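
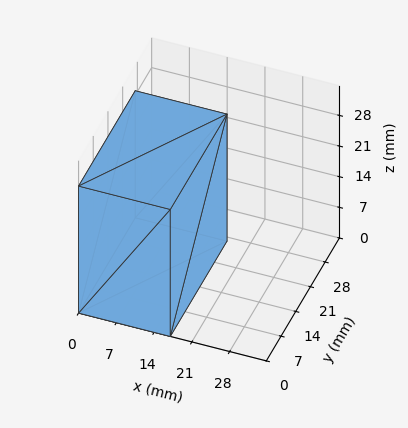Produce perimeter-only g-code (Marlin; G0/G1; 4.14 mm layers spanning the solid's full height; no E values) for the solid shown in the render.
Reading the render: the shape is a rectangular box, roughly 17 × 27 mm footprint and 29 mm tall (dimensions read to the nearest mm from the axis ticks). For the g-code, the solid's height is divided into equal slices at the stated Δz and each level perimeter traced with G1 moves after a G0 lift.

; perimeter-only toolpath
G21 ; units = mm
G90 ; absolute positioning
G28 ; home
; layer 1
G0 Z4.14
G0 X0.00 Y0.00
G1 X17.00 Y0.00
G1 X17.00 Y27.00
G1 X0.00 Y27.00
G1 X0.00 Y0.00
; layer 2
G0 Z8.29
G0 X0.00 Y0.00
G1 X17.00 Y0.00
G1 X17.00 Y27.00
G1 X0.00 Y27.00
G1 X0.00 Y0.00
; layer 3
G0 Z12.43
G0 X0.00 Y0.00
G1 X17.00 Y0.00
G1 X17.00 Y27.00
G1 X0.00 Y27.00
G1 X0.00 Y0.00
; layer 4
G0 Z16.57
G0 X0.00 Y0.00
G1 X17.00 Y0.00
G1 X17.00 Y27.00
G1 X0.00 Y27.00
G1 X0.00 Y0.00
; layer 5
G0 Z20.71
G0 X0.00 Y0.00
G1 X17.00 Y0.00
G1 X17.00 Y27.00
G1 X0.00 Y27.00
G1 X0.00 Y0.00
; layer 6
G0 Z24.86
G0 X0.00 Y0.00
G1 X17.00 Y0.00
G1 X17.00 Y27.00
G1 X0.00 Y27.00
G1 X0.00 Y0.00
; layer 7
G0 Z29.00
G0 X0.00 Y0.00
G1 X17.00 Y0.00
G1 X17.00 Y27.00
G1 X0.00 Y27.00
G1 X0.00 Y0.00
M2 ; end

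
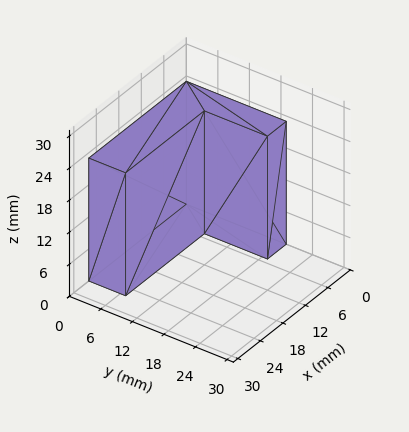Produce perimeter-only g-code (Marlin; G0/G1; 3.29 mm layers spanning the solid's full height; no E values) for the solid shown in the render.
Reading the render: the shape is an L-shaped prism: outer 26 × 19 mm, arm thicknesses ≈ 7 mm (horizontal) and 5 mm (vertical), extruded 23 mm in z (dimensions read to the nearest mm from the axis ticks). For the g-code, the solid's height is divided into equal slices at the stated Δz and each level perimeter traced with G1 moves after a G0 lift.

; perimeter-only toolpath
G21 ; units = mm
G90 ; absolute positioning
G28 ; home
; layer 1
G0 Z3.29
G0 X0.00 Y0.00
G1 X26.00 Y0.00
G1 X26.00 Y7.00
G1 X5.00 Y7.00
G1 X5.00 Y19.00
G1 X0.00 Y19.00
G1 X0.00 Y0.00
; layer 2
G0 Z6.57
G0 X0.00 Y0.00
G1 X26.00 Y0.00
G1 X26.00 Y7.00
G1 X5.00 Y7.00
G1 X5.00 Y19.00
G1 X0.00 Y19.00
G1 X0.00 Y0.00
; layer 3
G0 Z9.86
G0 X0.00 Y0.00
G1 X26.00 Y0.00
G1 X26.00 Y7.00
G1 X5.00 Y7.00
G1 X5.00 Y19.00
G1 X0.00 Y19.00
G1 X0.00 Y0.00
; layer 4
G0 Z13.14
G0 X0.00 Y0.00
G1 X26.00 Y0.00
G1 X26.00 Y7.00
G1 X5.00 Y7.00
G1 X5.00 Y19.00
G1 X0.00 Y19.00
G1 X0.00 Y0.00
; layer 5
G0 Z16.43
G0 X0.00 Y0.00
G1 X26.00 Y0.00
G1 X26.00 Y7.00
G1 X5.00 Y7.00
G1 X5.00 Y19.00
G1 X0.00 Y19.00
G1 X0.00 Y0.00
; layer 6
G0 Z19.71
G0 X0.00 Y0.00
G1 X26.00 Y0.00
G1 X26.00 Y7.00
G1 X5.00 Y7.00
G1 X5.00 Y19.00
G1 X0.00 Y19.00
G1 X0.00 Y0.00
; layer 7
G0 Z23.00
G0 X0.00 Y0.00
G1 X26.00 Y0.00
G1 X26.00 Y7.00
G1 X5.00 Y7.00
G1 X5.00 Y19.00
G1 X0.00 Y19.00
G1 X0.00 Y0.00
M2 ; end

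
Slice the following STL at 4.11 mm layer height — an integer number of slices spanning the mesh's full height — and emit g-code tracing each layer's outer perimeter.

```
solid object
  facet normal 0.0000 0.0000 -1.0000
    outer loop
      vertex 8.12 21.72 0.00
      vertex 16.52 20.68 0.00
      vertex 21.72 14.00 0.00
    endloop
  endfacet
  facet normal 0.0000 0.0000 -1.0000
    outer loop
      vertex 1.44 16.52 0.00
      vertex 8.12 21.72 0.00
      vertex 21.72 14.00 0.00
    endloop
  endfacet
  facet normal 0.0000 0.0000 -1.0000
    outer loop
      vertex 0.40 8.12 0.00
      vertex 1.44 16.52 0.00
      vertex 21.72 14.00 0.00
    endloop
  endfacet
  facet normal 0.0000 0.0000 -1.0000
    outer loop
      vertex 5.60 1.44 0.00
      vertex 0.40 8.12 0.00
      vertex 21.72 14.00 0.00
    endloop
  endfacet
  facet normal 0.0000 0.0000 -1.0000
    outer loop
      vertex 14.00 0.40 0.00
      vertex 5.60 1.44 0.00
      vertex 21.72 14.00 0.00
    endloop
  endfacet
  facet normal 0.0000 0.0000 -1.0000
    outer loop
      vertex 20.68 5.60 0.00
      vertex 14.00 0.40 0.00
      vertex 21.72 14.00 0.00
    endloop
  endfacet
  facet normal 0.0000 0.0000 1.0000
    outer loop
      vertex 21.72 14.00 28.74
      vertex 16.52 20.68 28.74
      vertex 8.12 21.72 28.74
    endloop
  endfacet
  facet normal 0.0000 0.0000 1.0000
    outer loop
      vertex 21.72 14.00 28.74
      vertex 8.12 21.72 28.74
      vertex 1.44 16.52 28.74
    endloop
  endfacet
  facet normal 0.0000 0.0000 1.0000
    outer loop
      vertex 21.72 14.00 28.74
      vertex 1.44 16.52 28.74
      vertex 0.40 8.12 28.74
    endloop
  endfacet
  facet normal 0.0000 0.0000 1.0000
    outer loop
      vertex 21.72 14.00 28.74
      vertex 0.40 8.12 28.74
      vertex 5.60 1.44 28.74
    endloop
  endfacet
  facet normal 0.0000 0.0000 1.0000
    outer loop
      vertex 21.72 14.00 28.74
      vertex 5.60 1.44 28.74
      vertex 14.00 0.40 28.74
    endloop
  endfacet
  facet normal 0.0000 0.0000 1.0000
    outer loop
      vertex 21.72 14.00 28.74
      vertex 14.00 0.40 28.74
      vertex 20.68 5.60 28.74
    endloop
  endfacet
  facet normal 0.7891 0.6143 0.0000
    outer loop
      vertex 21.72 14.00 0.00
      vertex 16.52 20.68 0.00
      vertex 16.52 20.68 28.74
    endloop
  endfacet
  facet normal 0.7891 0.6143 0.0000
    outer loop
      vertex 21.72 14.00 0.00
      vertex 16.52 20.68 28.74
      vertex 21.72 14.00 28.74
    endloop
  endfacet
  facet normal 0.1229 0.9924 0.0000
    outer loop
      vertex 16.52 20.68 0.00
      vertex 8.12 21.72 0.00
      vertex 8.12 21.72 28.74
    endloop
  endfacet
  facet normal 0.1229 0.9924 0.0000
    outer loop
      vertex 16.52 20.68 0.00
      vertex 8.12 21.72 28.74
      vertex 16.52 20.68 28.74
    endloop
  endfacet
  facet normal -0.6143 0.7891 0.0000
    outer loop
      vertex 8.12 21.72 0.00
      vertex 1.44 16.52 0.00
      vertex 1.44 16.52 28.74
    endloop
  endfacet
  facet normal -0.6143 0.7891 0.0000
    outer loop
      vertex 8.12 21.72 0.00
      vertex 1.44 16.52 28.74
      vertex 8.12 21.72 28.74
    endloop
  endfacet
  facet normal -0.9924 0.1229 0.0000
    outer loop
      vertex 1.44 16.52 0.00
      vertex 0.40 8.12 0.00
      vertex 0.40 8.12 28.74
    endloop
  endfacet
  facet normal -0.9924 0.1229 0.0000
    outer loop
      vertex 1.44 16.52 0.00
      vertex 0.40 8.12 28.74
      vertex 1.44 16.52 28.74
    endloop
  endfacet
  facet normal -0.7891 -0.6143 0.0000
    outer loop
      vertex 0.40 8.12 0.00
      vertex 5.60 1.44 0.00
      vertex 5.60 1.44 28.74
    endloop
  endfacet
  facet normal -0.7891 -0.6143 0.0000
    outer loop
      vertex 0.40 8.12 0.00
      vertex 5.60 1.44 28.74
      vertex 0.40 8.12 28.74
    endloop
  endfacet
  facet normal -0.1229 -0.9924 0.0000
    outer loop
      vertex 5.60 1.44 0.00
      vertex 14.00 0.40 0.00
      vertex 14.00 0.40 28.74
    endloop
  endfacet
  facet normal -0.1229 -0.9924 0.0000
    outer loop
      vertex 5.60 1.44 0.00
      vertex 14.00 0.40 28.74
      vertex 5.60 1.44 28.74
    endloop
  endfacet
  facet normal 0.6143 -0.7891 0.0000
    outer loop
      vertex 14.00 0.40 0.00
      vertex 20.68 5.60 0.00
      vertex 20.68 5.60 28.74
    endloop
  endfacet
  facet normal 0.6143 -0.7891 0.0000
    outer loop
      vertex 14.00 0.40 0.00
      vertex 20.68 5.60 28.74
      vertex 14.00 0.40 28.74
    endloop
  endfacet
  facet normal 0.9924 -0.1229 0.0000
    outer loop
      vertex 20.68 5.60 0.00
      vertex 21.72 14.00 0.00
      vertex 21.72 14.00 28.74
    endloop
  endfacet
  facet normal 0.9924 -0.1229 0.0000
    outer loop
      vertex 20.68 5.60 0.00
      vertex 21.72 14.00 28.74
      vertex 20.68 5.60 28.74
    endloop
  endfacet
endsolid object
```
; perimeter-only toolpath
G21 ; units = mm
G90 ; absolute positioning
G28 ; home
; layer 1
G0 Z4.11
G0 X21.72 Y14.00
G1 X16.52 Y20.68
G1 X8.12 Y21.72
G1 X1.44 Y16.52
G1 X0.40 Y8.12
G1 X5.60 Y1.44
G1 X14.00 Y0.40
G1 X20.68 Y5.60
G1 X21.72 Y14.00
; layer 2
G0 Z8.21
G0 X21.72 Y14.00
G1 X16.52 Y20.68
G1 X8.12 Y21.72
G1 X1.44 Y16.52
G1 X0.40 Y8.12
G1 X5.60 Y1.44
G1 X14.00 Y0.40
G1 X20.68 Y5.60
G1 X21.72 Y14.00
; layer 3
G0 Z12.32
G0 X21.72 Y14.00
G1 X16.52 Y20.68
G1 X8.12 Y21.72
G1 X1.44 Y16.52
G1 X0.40 Y8.12
G1 X5.60 Y1.44
G1 X14.00 Y0.40
G1 X20.68 Y5.60
G1 X21.72 Y14.00
; layer 4
G0 Z16.42
G0 X21.72 Y14.00
G1 X16.52 Y20.68
G1 X8.12 Y21.72
G1 X1.44 Y16.52
G1 X0.40 Y8.12
G1 X5.60 Y1.44
G1 X14.00 Y0.40
G1 X20.68 Y5.60
G1 X21.72 Y14.00
; layer 5
G0 Z20.53
G0 X21.72 Y14.00
G1 X16.52 Y20.68
G1 X8.12 Y21.72
G1 X1.44 Y16.52
G1 X0.40 Y8.12
G1 X5.60 Y1.44
G1 X14.00 Y0.40
G1 X20.68 Y5.60
G1 X21.72 Y14.00
; layer 6
G0 Z24.63
G0 X21.72 Y14.00
G1 X16.52 Y20.68
G1 X8.12 Y21.72
G1 X1.44 Y16.52
G1 X0.40 Y8.12
G1 X5.60 Y1.44
G1 X14.00 Y0.40
G1 X20.68 Y5.60
G1 X21.72 Y14.00
; layer 7
G0 Z28.74
G0 X21.72 Y14.00
G1 X16.52 Y20.68
G1 X8.12 Y21.72
G1 X1.44 Y16.52
G1 X0.40 Y8.12
G1 X5.60 Y1.44
G1 X14.00 Y0.40
G1 X20.68 Y5.60
G1 X21.72 Y14.00
M2 ; end

The solid is a regular 8-sided prism (a cylinder approximated with 8 flat sides), circumscribed radius ≈ 11.1 mm, height ≈ 28.7 mm. Slicing at Δz = 4.11 mm — 7 equal slices spanning the solid's height, so layer i sits at z = i·h/7 — gives 7 non-empty perimeters. Each is a 8-segment closed polygon; G0 lifts to the layer z and rapids to the start vertex, then G1 traces the edges.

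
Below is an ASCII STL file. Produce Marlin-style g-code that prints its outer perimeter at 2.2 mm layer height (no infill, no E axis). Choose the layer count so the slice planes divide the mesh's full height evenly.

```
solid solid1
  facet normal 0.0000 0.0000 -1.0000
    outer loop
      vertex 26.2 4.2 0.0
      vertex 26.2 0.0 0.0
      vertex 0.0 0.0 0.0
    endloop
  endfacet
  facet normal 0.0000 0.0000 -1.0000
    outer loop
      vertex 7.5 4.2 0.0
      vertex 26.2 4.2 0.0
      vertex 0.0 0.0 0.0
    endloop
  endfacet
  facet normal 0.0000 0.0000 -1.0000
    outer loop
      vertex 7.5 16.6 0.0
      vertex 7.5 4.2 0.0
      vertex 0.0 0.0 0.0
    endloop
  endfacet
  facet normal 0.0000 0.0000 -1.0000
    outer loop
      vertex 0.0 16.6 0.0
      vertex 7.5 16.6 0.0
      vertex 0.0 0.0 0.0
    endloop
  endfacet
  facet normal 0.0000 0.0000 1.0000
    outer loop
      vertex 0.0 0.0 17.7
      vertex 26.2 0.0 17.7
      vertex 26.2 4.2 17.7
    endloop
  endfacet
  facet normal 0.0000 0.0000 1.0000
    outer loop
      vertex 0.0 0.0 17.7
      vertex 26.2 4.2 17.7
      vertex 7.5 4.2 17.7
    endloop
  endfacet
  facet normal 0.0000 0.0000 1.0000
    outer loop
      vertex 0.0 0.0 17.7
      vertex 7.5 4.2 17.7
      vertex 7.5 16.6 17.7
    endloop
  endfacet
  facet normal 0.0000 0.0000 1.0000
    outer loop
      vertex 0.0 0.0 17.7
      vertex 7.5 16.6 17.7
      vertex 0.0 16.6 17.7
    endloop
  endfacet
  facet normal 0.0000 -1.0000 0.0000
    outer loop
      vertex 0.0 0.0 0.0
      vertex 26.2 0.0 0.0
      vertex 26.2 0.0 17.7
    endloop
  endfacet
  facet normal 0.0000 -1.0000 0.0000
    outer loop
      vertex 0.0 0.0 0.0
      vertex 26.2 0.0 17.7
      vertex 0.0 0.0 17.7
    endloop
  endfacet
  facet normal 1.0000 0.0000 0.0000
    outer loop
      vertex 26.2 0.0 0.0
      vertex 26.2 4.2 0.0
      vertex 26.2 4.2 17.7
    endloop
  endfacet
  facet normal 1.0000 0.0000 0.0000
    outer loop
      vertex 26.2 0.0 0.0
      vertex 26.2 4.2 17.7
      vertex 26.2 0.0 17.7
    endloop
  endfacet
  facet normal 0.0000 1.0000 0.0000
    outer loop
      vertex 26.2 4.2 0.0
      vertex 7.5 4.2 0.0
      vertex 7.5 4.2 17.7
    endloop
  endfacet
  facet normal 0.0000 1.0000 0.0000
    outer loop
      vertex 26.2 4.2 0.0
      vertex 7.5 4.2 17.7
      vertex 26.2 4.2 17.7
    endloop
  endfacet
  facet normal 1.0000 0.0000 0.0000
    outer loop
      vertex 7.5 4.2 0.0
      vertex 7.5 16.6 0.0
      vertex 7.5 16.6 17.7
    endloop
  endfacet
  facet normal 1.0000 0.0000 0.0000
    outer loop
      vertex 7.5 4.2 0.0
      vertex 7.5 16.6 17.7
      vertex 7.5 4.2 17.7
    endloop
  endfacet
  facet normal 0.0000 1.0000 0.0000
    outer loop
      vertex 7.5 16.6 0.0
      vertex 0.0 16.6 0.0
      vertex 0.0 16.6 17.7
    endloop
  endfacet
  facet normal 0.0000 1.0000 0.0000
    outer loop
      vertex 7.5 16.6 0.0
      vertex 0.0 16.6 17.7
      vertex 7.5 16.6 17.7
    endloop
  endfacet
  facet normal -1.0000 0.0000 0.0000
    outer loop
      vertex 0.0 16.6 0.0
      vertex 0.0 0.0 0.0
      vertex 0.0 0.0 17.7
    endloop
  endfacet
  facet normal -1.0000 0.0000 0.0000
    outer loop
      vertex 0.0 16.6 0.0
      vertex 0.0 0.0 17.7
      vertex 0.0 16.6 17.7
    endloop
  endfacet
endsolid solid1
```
; perimeter-only toolpath
G21 ; units = mm
G90 ; absolute positioning
G28 ; home
; layer 1
G0 Z2.2
G0 X0.0 Y0.0
G1 X26.2 Y0.0
G1 X26.2 Y4.2
G1 X7.5 Y4.2
G1 X7.5 Y16.6
G1 X0.0 Y16.6
G1 X0.0 Y0.0
; layer 2
G0 Z4.4
G0 X0.0 Y0.0
G1 X26.2 Y0.0
G1 X26.2 Y4.2
G1 X7.5 Y4.2
G1 X7.5 Y16.6
G1 X0.0 Y16.6
G1 X0.0 Y0.0
; layer 3
G0 Z6.6
G0 X0.0 Y0.0
G1 X26.2 Y0.0
G1 X26.2 Y4.2
G1 X7.5 Y4.2
G1 X7.5 Y16.6
G1 X0.0 Y16.6
G1 X0.0 Y0.0
; layer 4
G0 Z8.8
G0 X0.0 Y0.0
G1 X26.2 Y0.0
G1 X26.2 Y4.2
G1 X7.5 Y4.2
G1 X7.5 Y16.6
G1 X0.0 Y16.6
G1 X0.0 Y0.0
; layer 5
G0 Z11.1
G0 X0.0 Y0.0
G1 X26.2 Y0.0
G1 X26.2 Y4.2
G1 X7.5 Y4.2
G1 X7.5 Y16.6
G1 X0.0 Y16.6
G1 X0.0 Y0.0
; layer 6
G0 Z13.3
G0 X0.0 Y0.0
G1 X26.2 Y0.0
G1 X26.2 Y4.2
G1 X7.5 Y4.2
G1 X7.5 Y16.6
G1 X0.0 Y16.6
G1 X0.0 Y0.0
; layer 7
G0 Z15.5
G0 X0.0 Y0.0
G1 X26.2 Y0.0
G1 X26.2 Y4.2
G1 X7.5 Y4.2
G1 X7.5 Y16.6
G1 X0.0 Y16.6
G1 X0.0 Y0.0
; layer 8
G0 Z17.7
G0 X0.0 Y0.0
G1 X26.2 Y0.0
G1 X26.2 Y4.2
G1 X7.5 Y4.2
G1 X7.5 Y16.6
G1 X0.0 Y16.6
G1 X0.0 Y0.0
M2 ; end

The solid is an L-shaped prism: outer 26.2 × 16.6 mm, arm thicknesses ≈ 4.2 mm (horizontal) and 7.5 mm (vertical), extruded 17.7 mm in z. Slicing at Δz = 2.2 mm — 8 equal slices spanning the solid's height, so layer i sits at z = i·h/8 — gives 8 non-empty perimeters. Each is a 6-segment closed polygon; G0 lifts to the layer z and rapids to the start vertex, then G1 traces the edges.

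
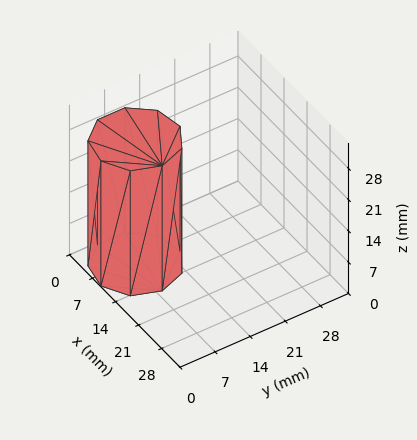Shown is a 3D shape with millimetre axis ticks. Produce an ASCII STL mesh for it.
Reading the render: the shape is a regular 9-sided prism (a cylinder approximated with 9 flat sides), circumscribed radius ≈ 8 mm, height ≈ 28 mm (dimensions read to the nearest mm from the axis ticks). For the STL, each face is triangulated and given an outward normal.

solid part
  facet normal 0.0000 0.0000 -1.0000
    outer loop
      vertex 9.39 15.88 0.00
      vertex 14.13 13.14 0.00
      vertex 16.00 8.00 0.00
    endloop
  endfacet
  facet normal 0.0000 0.0000 -1.0000
    outer loop
      vertex 4.00 14.93 0.00
      vertex 9.39 15.88 0.00
      vertex 16.00 8.00 0.00
    endloop
  endfacet
  facet normal 0.0000 0.0000 -1.0000
    outer loop
      vertex 0.48 10.74 0.00
      vertex 4.00 14.93 0.00
      vertex 16.00 8.00 0.00
    endloop
  endfacet
  facet normal 0.0000 0.0000 -1.0000
    outer loop
      vertex 0.48 5.26 0.00
      vertex 0.48 10.74 0.00
      vertex 16.00 8.00 0.00
    endloop
  endfacet
  facet normal 0.0000 0.0000 -1.0000
    outer loop
      vertex 4.00 1.07 0.00
      vertex 0.48 5.26 0.00
      vertex 16.00 8.00 0.00
    endloop
  endfacet
  facet normal 0.0000 0.0000 -1.0000
    outer loop
      vertex 9.39 0.12 0.00
      vertex 4.00 1.07 0.00
      vertex 16.00 8.00 0.00
    endloop
  endfacet
  facet normal 0.0000 0.0000 -1.0000
    outer loop
      vertex 14.13 2.86 0.00
      vertex 9.39 0.12 0.00
      vertex 16.00 8.00 0.00
    endloop
  endfacet
  facet normal 0.0000 0.0000 1.0000
    outer loop
      vertex 16.00 8.00 28.00
      vertex 14.13 13.14 28.00
      vertex 9.39 15.88 28.00
    endloop
  endfacet
  facet normal 0.0000 0.0000 1.0000
    outer loop
      vertex 16.00 8.00 28.00
      vertex 9.39 15.88 28.00
      vertex 4.00 14.93 28.00
    endloop
  endfacet
  facet normal 0.0000 0.0000 1.0000
    outer loop
      vertex 16.00 8.00 28.00
      vertex 4.00 14.93 28.00
      vertex 0.48 10.74 28.00
    endloop
  endfacet
  facet normal 0.0000 0.0000 1.0000
    outer loop
      vertex 16.00 8.00 28.00
      vertex 0.48 10.74 28.00
      vertex 0.48 5.26 28.00
    endloop
  endfacet
  facet normal 0.0000 0.0000 1.0000
    outer loop
      vertex 16.00 8.00 28.00
      vertex 0.48 5.26 28.00
      vertex 4.00 1.07 28.00
    endloop
  endfacet
  facet normal 0.0000 0.0000 1.0000
    outer loop
      vertex 16.00 8.00 28.00
      vertex 4.00 1.07 28.00
      vertex 9.39 0.12 28.00
    endloop
  endfacet
  facet normal 0.0000 0.0000 1.0000
    outer loop
      vertex 16.00 8.00 28.00
      vertex 9.39 0.12 28.00
      vertex 14.13 2.86 28.00
    endloop
  endfacet
  facet normal 0.9397 0.3419 0.0000
    outer loop
      vertex 16.00 8.00 0.00
      vertex 14.13 13.14 0.00
      vertex 14.13 13.14 28.00
    endloop
  endfacet
  facet normal 0.9397 0.3419 0.0000
    outer loop
      vertex 16.00 8.00 0.00
      vertex 14.13 13.14 28.00
      vertex 16.00 8.00 28.00
    endloop
  endfacet
  facet normal 0.5005 0.8658 0.0000
    outer loop
      vertex 14.13 13.14 0.00
      vertex 9.39 15.88 0.00
      vertex 9.39 15.88 28.00
    endloop
  endfacet
  facet normal 0.5005 0.8658 0.0000
    outer loop
      vertex 14.13 13.14 0.00
      vertex 9.39 15.88 28.00
      vertex 14.13 13.14 28.00
    endloop
  endfacet
  facet normal -0.1736 0.9848 0.0000
    outer loop
      vertex 9.39 15.88 0.00
      vertex 4.00 14.93 0.00
      vertex 4.00 14.93 28.00
    endloop
  endfacet
  facet normal -0.1736 0.9848 0.0000
    outer loop
      vertex 9.39 15.88 0.00
      vertex 4.00 14.93 28.00
      vertex 9.39 15.88 28.00
    endloop
  endfacet
  facet normal -0.7657 0.6432 0.0000
    outer loop
      vertex 4.00 14.93 0.00
      vertex 0.48 10.74 0.00
      vertex 0.48 10.74 28.00
    endloop
  endfacet
  facet normal -0.7657 0.6432 0.0000
    outer loop
      vertex 4.00 14.93 0.00
      vertex 0.48 10.74 28.00
      vertex 4.00 14.93 28.00
    endloop
  endfacet
  facet normal -1.0000 0.0000 0.0000
    outer loop
      vertex 0.48 10.74 0.00
      vertex 0.48 5.26 0.00
      vertex 0.48 5.26 28.00
    endloop
  endfacet
  facet normal -1.0000 0.0000 0.0000
    outer loop
      vertex 0.48 10.74 0.00
      vertex 0.48 5.26 28.00
      vertex 0.48 10.74 28.00
    endloop
  endfacet
  facet normal -0.7657 -0.6432 0.0000
    outer loop
      vertex 0.48 5.26 0.00
      vertex 4.00 1.07 0.00
      vertex 4.00 1.07 28.00
    endloop
  endfacet
  facet normal -0.7657 -0.6432 0.0000
    outer loop
      vertex 0.48 5.26 0.00
      vertex 4.00 1.07 28.00
      vertex 0.48 5.26 28.00
    endloop
  endfacet
  facet normal -0.1736 -0.9848 0.0000
    outer loop
      vertex 4.00 1.07 0.00
      vertex 9.39 0.12 0.00
      vertex 9.39 0.12 28.00
    endloop
  endfacet
  facet normal -0.1736 -0.9848 0.0000
    outer loop
      vertex 4.00 1.07 0.00
      vertex 9.39 0.12 28.00
      vertex 4.00 1.07 28.00
    endloop
  endfacet
  facet normal 0.5005 -0.8658 0.0000
    outer loop
      vertex 9.39 0.12 0.00
      vertex 14.13 2.86 0.00
      vertex 14.13 2.86 28.00
    endloop
  endfacet
  facet normal 0.5005 -0.8658 0.0000
    outer loop
      vertex 9.39 0.12 0.00
      vertex 14.13 2.86 28.00
      vertex 9.39 0.12 28.00
    endloop
  endfacet
  facet normal 0.9397 -0.3419 0.0000
    outer loop
      vertex 14.13 2.86 0.00
      vertex 16.00 8.00 0.00
      vertex 16.00 8.00 28.00
    endloop
  endfacet
  facet normal 0.9397 -0.3419 0.0000
    outer loop
      vertex 14.13 2.86 0.00
      vertex 16.00 8.00 28.00
      vertex 14.13 2.86 28.00
    endloop
  endfacet
endsolid part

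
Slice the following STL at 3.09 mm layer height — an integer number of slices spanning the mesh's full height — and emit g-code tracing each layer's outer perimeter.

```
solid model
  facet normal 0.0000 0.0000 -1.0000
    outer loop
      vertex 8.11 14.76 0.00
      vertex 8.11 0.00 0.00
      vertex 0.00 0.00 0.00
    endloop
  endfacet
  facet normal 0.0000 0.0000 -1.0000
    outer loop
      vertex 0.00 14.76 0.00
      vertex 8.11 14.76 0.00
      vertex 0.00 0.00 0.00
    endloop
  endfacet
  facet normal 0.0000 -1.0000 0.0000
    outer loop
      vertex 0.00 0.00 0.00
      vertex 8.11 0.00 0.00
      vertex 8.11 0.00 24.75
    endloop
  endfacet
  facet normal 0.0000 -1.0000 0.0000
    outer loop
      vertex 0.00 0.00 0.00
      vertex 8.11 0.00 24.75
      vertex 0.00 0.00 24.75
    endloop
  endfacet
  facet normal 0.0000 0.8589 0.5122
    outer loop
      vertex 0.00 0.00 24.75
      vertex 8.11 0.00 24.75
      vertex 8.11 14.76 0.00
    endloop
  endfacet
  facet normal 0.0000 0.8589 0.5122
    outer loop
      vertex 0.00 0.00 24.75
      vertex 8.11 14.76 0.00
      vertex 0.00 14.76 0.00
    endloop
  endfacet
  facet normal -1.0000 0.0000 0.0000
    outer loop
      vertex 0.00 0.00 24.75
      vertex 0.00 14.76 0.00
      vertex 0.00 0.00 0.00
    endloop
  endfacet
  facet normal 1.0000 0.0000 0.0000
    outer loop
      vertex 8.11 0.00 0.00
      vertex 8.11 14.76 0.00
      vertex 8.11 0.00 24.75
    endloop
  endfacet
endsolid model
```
; perimeter-only toolpath
G21 ; units = mm
G90 ; absolute positioning
G28 ; home
; layer 1
G0 Z3.09
G0 X0.00 Y0.00
G1 X8.11 Y0.00
G1 X8.11 Y12.91
G1 X0.00 Y12.91
G1 X0.00 Y0.00
; layer 2
G0 Z6.19
G0 X0.00 Y0.00
G1 X8.11 Y0.00
G1 X8.11 Y11.07
G1 X0.00 Y11.07
G1 X0.00 Y0.00
; layer 3
G0 Z9.28
G0 X0.00 Y0.00
G1 X8.11 Y0.00
G1 X8.11 Y9.22
G1 X0.00 Y9.22
G1 X0.00 Y0.00
; layer 4
G0 Z12.38
G0 X0.00 Y0.00
G1 X8.11 Y0.00
G1 X8.11 Y7.38
G1 X0.00 Y7.38
G1 X0.00 Y0.00
; layer 5
G0 Z15.47
G0 X0.00 Y0.00
G1 X8.11 Y0.00
G1 X8.11 Y5.54
G1 X0.00 Y5.54
G1 X0.00 Y0.00
; layer 6
G0 Z18.56
G0 X0.00 Y0.00
G1 X8.11 Y0.00
G1 X8.11 Y3.69
G1 X0.00 Y3.69
G1 X0.00 Y0.00
; layer 7
G0 Z21.66
G0 X0.00 Y0.00
G1 X8.11 Y0.00
G1 X8.11 Y1.84
G1 X0.00 Y1.84
G1 X0.00 Y0.00
M2 ; end

The solid is a wedge (ramp): 8.11 × 14.8 mm base, rising to 24.8 mm along the y=0 edge and sloping linearly to z=0 at y=14.8. Slicing at Δz = 3.09 mm — 8 equal slices spanning the solid's height, so layer i sits at z = i·h/8 — gives 7 non-empty perimeters. Each is a 4-segment closed polygon; G0 lifts to the layer z and rapids to the start vertex, then G1 traces the edges. The cross-section shrinks linearly with z (the slice at the apex is degenerate and omitted).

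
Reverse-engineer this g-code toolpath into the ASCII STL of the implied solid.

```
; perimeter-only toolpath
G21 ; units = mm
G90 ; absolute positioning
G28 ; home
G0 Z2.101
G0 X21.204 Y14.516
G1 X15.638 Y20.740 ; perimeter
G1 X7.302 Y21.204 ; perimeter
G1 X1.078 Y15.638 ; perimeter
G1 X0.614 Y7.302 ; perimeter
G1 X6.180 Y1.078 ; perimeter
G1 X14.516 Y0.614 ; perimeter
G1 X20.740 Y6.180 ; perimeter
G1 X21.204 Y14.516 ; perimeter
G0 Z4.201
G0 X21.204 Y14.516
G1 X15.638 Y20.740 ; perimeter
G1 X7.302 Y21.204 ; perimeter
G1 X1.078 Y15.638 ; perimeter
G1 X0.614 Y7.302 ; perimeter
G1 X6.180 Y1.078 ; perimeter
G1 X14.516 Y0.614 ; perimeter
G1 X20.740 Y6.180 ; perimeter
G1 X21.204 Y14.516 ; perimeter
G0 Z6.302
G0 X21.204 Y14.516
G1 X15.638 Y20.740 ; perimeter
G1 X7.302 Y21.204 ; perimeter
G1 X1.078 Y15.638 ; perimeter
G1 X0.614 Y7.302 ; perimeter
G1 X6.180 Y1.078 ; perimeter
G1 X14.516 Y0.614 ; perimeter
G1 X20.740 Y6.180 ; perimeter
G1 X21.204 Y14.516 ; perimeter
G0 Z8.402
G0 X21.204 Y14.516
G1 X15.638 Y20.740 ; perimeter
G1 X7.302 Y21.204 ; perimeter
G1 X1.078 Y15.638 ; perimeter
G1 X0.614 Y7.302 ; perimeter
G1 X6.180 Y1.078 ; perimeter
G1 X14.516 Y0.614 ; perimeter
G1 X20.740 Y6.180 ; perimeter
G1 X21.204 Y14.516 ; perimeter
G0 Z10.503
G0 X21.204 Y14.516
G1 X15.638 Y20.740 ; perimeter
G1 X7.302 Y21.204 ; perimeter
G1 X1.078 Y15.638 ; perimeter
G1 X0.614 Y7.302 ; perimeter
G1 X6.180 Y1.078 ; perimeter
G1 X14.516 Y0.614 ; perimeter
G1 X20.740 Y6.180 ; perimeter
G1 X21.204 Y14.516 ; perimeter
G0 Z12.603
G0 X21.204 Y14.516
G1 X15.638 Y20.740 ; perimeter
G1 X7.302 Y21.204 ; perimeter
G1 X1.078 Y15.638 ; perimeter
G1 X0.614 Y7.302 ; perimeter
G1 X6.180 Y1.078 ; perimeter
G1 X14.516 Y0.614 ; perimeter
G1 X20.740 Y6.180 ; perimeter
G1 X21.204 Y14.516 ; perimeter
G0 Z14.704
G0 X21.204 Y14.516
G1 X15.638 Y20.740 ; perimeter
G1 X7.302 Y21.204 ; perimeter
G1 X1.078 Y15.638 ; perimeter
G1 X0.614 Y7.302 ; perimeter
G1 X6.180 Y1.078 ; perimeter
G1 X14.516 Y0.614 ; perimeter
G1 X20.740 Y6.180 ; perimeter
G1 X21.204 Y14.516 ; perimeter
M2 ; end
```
solid part
  facet normal 0.0000 0.0000 -1.0000
    outer loop
      vertex 7.302 21.204 0.000
      vertex 15.638 20.740 0.000
      vertex 21.204 14.516 0.000
    endloop
  endfacet
  facet normal 0.0000 0.0000 -1.0000
    outer loop
      vertex 1.078 15.638 0.000
      vertex 7.302 21.204 0.000
      vertex 21.204 14.516 0.000
    endloop
  endfacet
  facet normal 0.0000 0.0000 -1.0000
    outer loop
      vertex 0.614 7.302 0.000
      vertex 1.078 15.638 0.000
      vertex 21.204 14.516 0.000
    endloop
  endfacet
  facet normal 0.0000 0.0000 -1.0000
    outer loop
      vertex 6.180 1.078 0.000
      vertex 0.614 7.302 0.000
      vertex 21.204 14.516 0.000
    endloop
  endfacet
  facet normal 0.0000 0.0000 -1.0000
    outer loop
      vertex 14.516 0.614 0.000
      vertex 6.180 1.078 0.000
      vertex 21.204 14.516 0.000
    endloop
  endfacet
  facet normal 0.0000 0.0000 -1.0000
    outer loop
      vertex 20.740 6.180 0.000
      vertex 14.516 0.614 0.000
      vertex 21.204 14.516 0.000
    endloop
  endfacet
  facet normal 0.0000 0.0000 1.0000
    outer loop
      vertex 21.204 14.516 14.704
      vertex 15.638 20.740 14.704
      vertex 7.302 21.204 14.704
    endloop
  endfacet
  facet normal 0.0000 0.0000 1.0000
    outer loop
      vertex 21.204 14.516 14.704
      vertex 7.302 21.204 14.704
      vertex 1.078 15.638 14.704
    endloop
  endfacet
  facet normal 0.0000 0.0000 1.0000
    outer loop
      vertex 21.204 14.516 14.704
      vertex 1.078 15.638 14.704
      vertex 0.614 7.302 14.704
    endloop
  endfacet
  facet normal 0.0000 0.0000 1.0000
    outer loop
      vertex 21.204 14.516 14.704
      vertex 0.614 7.302 14.704
      vertex 6.180 1.078 14.704
    endloop
  endfacet
  facet normal 0.0000 0.0000 1.0000
    outer loop
      vertex 21.204 14.516 14.704
      vertex 6.180 1.078 14.704
      vertex 14.516 0.614 14.704
    endloop
  endfacet
  facet normal 0.0000 0.0000 1.0000
    outer loop
      vertex 21.204 14.516 14.704
      vertex 14.516 0.614 14.704
      vertex 20.740 6.180 14.704
    endloop
  endfacet
  facet normal 0.7454 0.6666 0.0000
    outer loop
      vertex 21.204 14.516 0.000
      vertex 15.638 20.740 0.000
      vertex 15.638 20.740 14.704
    endloop
  endfacet
  facet normal 0.7454 0.6666 0.0000
    outer loop
      vertex 21.204 14.516 0.000
      vertex 15.638 20.740 14.704
      vertex 21.204 14.516 14.704
    endloop
  endfacet
  facet normal 0.0556 0.9985 0.0000
    outer loop
      vertex 15.638 20.740 0.000
      vertex 7.302 21.204 0.000
      vertex 7.302 21.204 14.704
    endloop
  endfacet
  facet normal 0.0556 0.9985 0.0000
    outer loop
      vertex 15.638 20.740 0.000
      vertex 7.302 21.204 14.704
      vertex 15.638 20.740 14.704
    endloop
  endfacet
  facet normal -0.6666 0.7454 0.0000
    outer loop
      vertex 7.302 21.204 0.000
      vertex 1.078 15.638 0.000
      vertex 1.078 15.638 14.704
    endloop
  endfacet
  facet normal -0.6666 0.7454 0.0000
    outer loop
      vertex 7.302 21.204 0.000
      vertex 1.078 15.638 14.704
      vertex 7.302 21.204 14.704
    endloop
  endfacet
  facet normal -0.9985 0.0556 0.0000
    outer loop
      vertex 1.078 15.638 0.000
      vertex 0.614 7.302 0.000
      vertex 0.614 7.302 14.704
    endloop
  endfacet
  facet normal -0.9985 0.0556 0.0000
    outer loop
      vertex 1.078 15.638 0.000
      vertex 0.614 7.302 14.704
      vertex 1.078 15.638 14.704
    endloop
  endfacet
  facet normal -0.7454 -0.6666 0.0000
    outer loop
      vertex 0.614 7.302 0.000
      vertex 6.180 1.078 0.000
      vertex 6.180 1.078 14.704
    endloop
  endfacet
  facet normal -0.7454 -0.6666 0.0000
    outer loop
      vertex 0.614 7.302 0.000
      vertex 6.180 1.078 14.704
      vertex 0.614 7.302 14.704
    endloop
  endfacet
  facet normal -0.0556 -0.9985 0.0000
    outer loop
      vertex 6.180 1.078 0.000
      vertex 14.516 0.614 0.000
      vertex 14.516 0.614 14.704
    endloop
  endfacet
  facet normal -0.0556 -0.9985 0.0000
    outer loop
      vertex 6.180 1.078 0.000
      vertex 14.516 0.614 14.704
      vertex 6.180 1.078 14.704
    endloop
  endfacet
  facet normal 0.6666 -0.7454 0.0000
    outer loop
      vertex 14.516 0.614 0.000
      vertex 20.740 6.180 0.000
      vertex 20.740 6.180 14.704
    endloop
  endfacet
  facet normal 0.6666 -0.7454 0.0000
    outer loop
      vertex 14.516 0.614 0.000
      vertex 20.740 6.180 14.704
      vertex 14.516 0.614 14.704
    endloop
  endfacet
  facet normal 0.9985 -0.0556 0.0000
    outer loop
      vertex 20.740 6.180 0.000
      vertex 21.204 14.516 0.000
      vertex 21.204 14.516 14.704
    endloop
  endfacet
  facet normal 0.9985 -0.0556 0.0000
    outer loop
      vertex 20.740 6.180 0.000
      vertex 21.204 14.516 14.704
      vertex 20.740 6.180 14.704
    endloop
  endfacet
endsolid part

The G0 Z moves step by Δz≈2.101 mm. Every layer's G1 loop is the same polygon, so the solid is a straight extrusion of it from z=0 to z≈14.7. Closing with flat bottom and top caps and triangulating gives 28 facets — a regular 8-sided prism (a cylinder approximated with 8 flat sides), circumscribed radius ≈ 10.9 mm, height ≈ 14.7 mm.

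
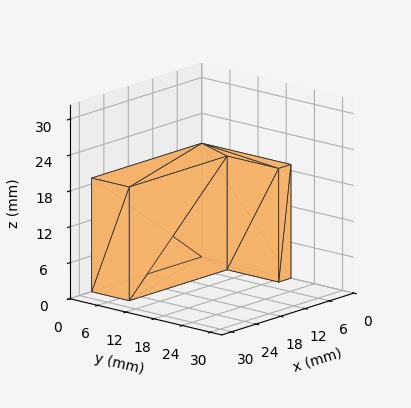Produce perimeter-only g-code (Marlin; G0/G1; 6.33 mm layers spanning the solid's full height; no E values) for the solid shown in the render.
Reading the render: the shape is an L-shaped prism: outer 27 × 19 mm, arm thicknesses ≈ 8 mm (horizontal) and 3 mm (vertical), extruded 19 mm in z (dimensions read to the nearest mm from the axis ticks). For the g-code, the solid's height is divided into equal slices at the stated Δz and each level perimeter traced with G1 moves after a G0 lift.

; perimeter-only toolpath
G21 ; units = mm
G90 ; absolute positioning
G28 ; home
; layer 1
G0 Z6.33
G0 X0.00 Y0.00
G1 X27.00 Y0.00
G1 X27.00 Y8.00
G1 X3.00 Y8.00
G1 X3.00 Y19.00
G1 X0.00 Y19.00
G1 X0.00 Y0.00
; layer 2
G0 Z12.67
G0 X0.00 Y0.00
G1 X27.00 Y0.00
G1 X27.00 Y8.00
G1 X3.00 Y8.00
G1 X3.00 Y19.00
G1 X0.00 Y19.00
G1 X0.00 Y0.00
; layer 3
G0 Z19.00
G0 X0.00 Y0.00
G1 X27.00 Y0.00
G1 X27.00 Y8.00
G1 X3.00 Y8.00
G1 X3.00 Y19.00
G1 X0.00 Y19.00
G1 X0.00 Y0.00
M2 ; end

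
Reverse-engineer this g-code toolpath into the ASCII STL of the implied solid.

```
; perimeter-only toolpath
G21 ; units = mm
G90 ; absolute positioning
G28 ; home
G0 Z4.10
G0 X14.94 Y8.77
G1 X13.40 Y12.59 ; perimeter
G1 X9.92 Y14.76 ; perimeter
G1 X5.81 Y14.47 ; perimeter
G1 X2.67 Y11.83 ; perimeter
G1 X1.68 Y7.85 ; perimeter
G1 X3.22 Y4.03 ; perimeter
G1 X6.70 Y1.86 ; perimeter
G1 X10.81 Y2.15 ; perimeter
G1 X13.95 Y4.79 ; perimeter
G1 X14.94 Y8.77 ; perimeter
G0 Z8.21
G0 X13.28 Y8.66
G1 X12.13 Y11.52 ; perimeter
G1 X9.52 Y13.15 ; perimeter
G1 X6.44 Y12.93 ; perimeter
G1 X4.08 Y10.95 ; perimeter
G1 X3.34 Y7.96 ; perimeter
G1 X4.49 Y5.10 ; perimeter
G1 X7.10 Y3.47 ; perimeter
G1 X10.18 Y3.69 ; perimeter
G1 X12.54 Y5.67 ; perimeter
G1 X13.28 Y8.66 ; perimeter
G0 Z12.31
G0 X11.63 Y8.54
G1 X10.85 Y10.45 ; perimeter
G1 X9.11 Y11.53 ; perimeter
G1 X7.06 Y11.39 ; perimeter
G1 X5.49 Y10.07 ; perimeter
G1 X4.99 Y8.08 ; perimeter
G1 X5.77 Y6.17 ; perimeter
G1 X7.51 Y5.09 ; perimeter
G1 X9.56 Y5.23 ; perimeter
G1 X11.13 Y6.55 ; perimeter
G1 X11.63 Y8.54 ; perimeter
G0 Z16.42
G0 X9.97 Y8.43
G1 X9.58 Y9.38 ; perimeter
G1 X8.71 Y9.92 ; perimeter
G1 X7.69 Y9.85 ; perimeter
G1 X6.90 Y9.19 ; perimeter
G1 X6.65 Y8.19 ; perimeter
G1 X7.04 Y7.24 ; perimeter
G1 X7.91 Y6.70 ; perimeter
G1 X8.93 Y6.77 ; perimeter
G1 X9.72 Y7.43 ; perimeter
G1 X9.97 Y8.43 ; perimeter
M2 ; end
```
solid part
  facet normal 0.0000 0.0000 -1.0000
    outer loop
      vertex 10.32 16.37 0.00
      vertex 14.67 13.66 0.00
      vertex 16.60 8.89 0.00
    endloop
  endfacet
  facet normal 0.0000 0.0000 -1.0000
    outer loop
      vertex 5.19 16.01 0.00
      vertex 10.32 16.37 0.00
      vertex 16.60 8.89 0.00
    endloop
  endfacet
  facet normal 0.0000 0.0000 -1.0000
    outer loop
      vertex 1.26 12.71 0.00
      vertex 5.19 16.01 0.00
      vertex 16.60 8.89 0.00
    endloop
  endfacet
  facet normal 0.0000 0.0000 -1.0000
    outer loop
      vertex 0.02 7.73 0.00
      vertex 1.26 12.71 0.00
      vertex 16.60 8.89 0.00
    endloop
  endfacet
  facet normal 0.0000 0.0000 -1.0000
    outer loop
      vertex 1.95 2.96 0.00
      vertex 0.02 7.73 0.00
      vertex 16.60 8.89 0.00
    endloop
  endfacet
  facet normal 0.0000 0.0000 -1.0000
    outer loop
      vertex 6.30 0.25 0.00
      vertex 1.95 2.96 0.00
      vertex 16.60 8.89 0.00
    endloop
  endfacet
  facet normal 0.0000 0.0000 -1.0000
    outer loop
      vertex 11.43 0.61 0.00
      vertex 6.30 0.25 0.00
      vertex 16.60 8.89 0.00
    endloop
  endfacet
  facet normal 0.0000 0.0000 -1.0000
    outer loop
      vertex 15.36 3.91 0.00
      vertex 11.43 0.61 0.00
      vertex 16.60 8.89 0.00
    endloop
  endfacet
  facet normal 0.8651 0.3500 0.3594
    outer loop
      vertex 16.60 8.89 0.00
      vertex 14.67 13.66 0.00
      vertex 8.31 8.31 20.52
    endloop
  endfacet
  facet normal 0.4934 0.7920 0.3594
    outer loop
      vertex 14.67 13.66 0.00
      vertex 10.32 16.37 0.00
      vertex 8.31 8.31 20.52
    endloop
  endfacet
  facet normal -0.0653 0.9309 0.3593
    outer loop
      vertex 10.32 16.37 0.00
      vertex 5.19 16.01 0.00
      vertex 8.31 8.31 20.52
    endloop
  endfacet
  facet normal -0.6001 0.7146 0.3594
    outer loop
      vertex 5.19 16.01 0.00
      vertex 1.26 12.71 0.00
      vertex 8.31 8.31 20.52
    endloop
  endfacet
  facet normal -0.9055 0.2255 0.3595
    outer loop
      vertex 1.26 12.71 0.00
      vertex 0.02 7.73 0.00
      vertex 8.31 8.31 20.52
    endloop
  endfacet
  facet normal -0.8651 -0.3500 0.3594
    outer loop
      vertex 0.02 7.73 0.00
      vertex 1.95 2.96 0.00
      vertex 8.31 8.31 20.52
    endloop
  endfacet
  facet normal -0.4934 -0.7920 0.3594
    outer loop
      vertex 1.95 2.96 0.00
      vertex 6.30 0.25 0.00
      vertex 8.31 8.31 20.52
    endloop
  endfacet
  facet normal 0.0653 -0.9309 0.3593
    outer loop
      vertex 6.30 0.25 0.00
      vertex 11.43 0.61 0.00
      vertex 8.31 8.31 20.52
    endloop
  endfacet
  facet normal 0.6001 -0.7146 0.3594
    outer loop
      vertex 11.43 0.61 0.00
      vertex 15.36 3.91 0.00
      vertex 8.31 8.31 20.52
    endloop
  endfacet
  facet normal 0.9055 -0.2255 0.3595
    outer loop
      vertex 15.36 3.91 0.00
      vertex 16.60 8.89 0.00
      vertex 8.31 8.31 20.52
    endloop
  endfacet
endsolid part

The G0 Z moves step by Δz≈4.10 mm. The G1 loops shrink linearly with z, so the solid tapers from its base footprint up to z≈20.5. Closing with a flat bottom cap and the tapered top and triangulating gives 18 facets — a regular 10-sided pyramid, base circumscribed radius ≈ 8.31 mm, apex at z ≈ 20.5 mm.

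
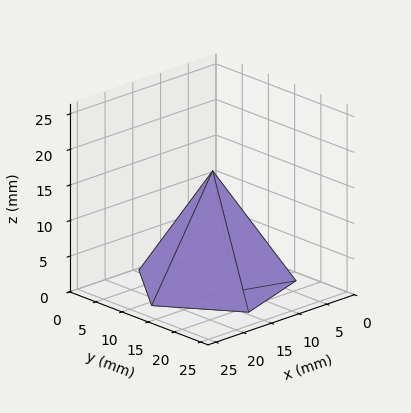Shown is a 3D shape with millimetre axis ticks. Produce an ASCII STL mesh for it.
Reading the render: the shape is a regular 5-sided pyramid, base circumscribed radius ≈ 11 mm, apex at z ≈ 16 mm (dimensions read to the nearest mm from the axis ticks). For the STL, each face is triangulated and given an outward normal.

solid part
  facet normal 0.0000 0.0000 -1.0000
    outer loop
      vertex 2.101 17.466 0.000
      vertex 14.399 21.462 0.000
      vertex 22.000 11.000 0.000
    endloop
  endfacet
  facet normal 0.0000 0.0000 -1.0000
    outer loop
      vertex 2.101 4.534 0.000
      vertex 2.101 17.466 0.000
      vertex 22.000 11.000 0.000
    endloop
  endfacet
  facet normal 0.0000 0.0000 -1.0000
    outer loop
      vertex 14.399 0.538 0.000
      vertex 2.101 4.534 0.000
      vertex 22.000 11.000 0.000
    endloop
  endfacet
  facet normal 0.7070 0.5137 0.4861
    outer loop
      vertex 22.000 11.000 0.000
      vertex 14.399 21.462 0.000
      vertex 11.000 11.000 16.000
    endloop
  endfacet
  facet normal -0.2701 0.8311 0.4861
    outer loop
      vertex 14.399 21.462 0.000
      vertex 2.101 17.466 0.000
      vertex 11.000 11.000 16.000
    endloop
  endfacet
  facet normal -0.8739 0.0000 0.4861
    outer loop
      vertex 2.101 17.466 0.000
      vertex 2.101 4.534 0.000
      vertex 11.000 11.000 16.000
    endloop
  endfacet
  facet normal -0.2701 -0.8311 0.4861
    outer loop
      vertex 2.101 4.534 0.000
      vertex 14.399 0.538 0.000
      vertex 11.000 11.000 16.000
    endloop
  endfacet
  facet normal 0.7070 -0.5137 0.4861
    outer loop
      vertex 14.399 0.538 0.000
      vertex 22.000 11.000 0.000
      vertex 11.000 11.000 16.000
    endloop
  endfacet
endsolid part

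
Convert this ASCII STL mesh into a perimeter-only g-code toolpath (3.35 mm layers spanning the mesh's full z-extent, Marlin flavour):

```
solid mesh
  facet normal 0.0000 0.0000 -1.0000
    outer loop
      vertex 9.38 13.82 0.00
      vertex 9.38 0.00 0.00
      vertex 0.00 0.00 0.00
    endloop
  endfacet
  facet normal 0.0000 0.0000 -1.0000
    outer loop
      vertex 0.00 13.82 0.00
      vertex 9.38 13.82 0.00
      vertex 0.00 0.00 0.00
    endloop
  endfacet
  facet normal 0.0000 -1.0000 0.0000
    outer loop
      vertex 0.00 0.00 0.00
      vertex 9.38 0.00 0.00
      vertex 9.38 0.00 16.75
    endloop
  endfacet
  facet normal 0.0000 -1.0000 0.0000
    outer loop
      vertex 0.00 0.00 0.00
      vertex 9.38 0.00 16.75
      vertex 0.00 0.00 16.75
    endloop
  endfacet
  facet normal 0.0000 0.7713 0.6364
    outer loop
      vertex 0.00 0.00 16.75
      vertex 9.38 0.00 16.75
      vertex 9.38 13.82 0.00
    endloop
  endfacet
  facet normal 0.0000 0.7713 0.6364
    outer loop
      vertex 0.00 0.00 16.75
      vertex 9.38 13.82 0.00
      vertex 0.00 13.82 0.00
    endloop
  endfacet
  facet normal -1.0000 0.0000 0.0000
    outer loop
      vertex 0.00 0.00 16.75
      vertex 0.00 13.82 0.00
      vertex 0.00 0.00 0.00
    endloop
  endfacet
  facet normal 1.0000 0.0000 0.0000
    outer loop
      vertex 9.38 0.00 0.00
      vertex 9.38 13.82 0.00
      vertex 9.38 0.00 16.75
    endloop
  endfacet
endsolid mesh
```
; perimeter-only toolpath
G21 ; units = mm
G90 ; absolute positioning
G28 ; home
; layer 1
G0 Z3.35
G0 X0.00 Y0.00
G1 X9.38 Y0.00
G1 X9.38 Y11.06
G1 X0.00 Y11.06
G1 X0.00 Y0.00
; layer 2
G0 Z6.70
G0 X0.00 Y0.00
G1 X9.38 Y0.00
G1 X9.38 Y8.29
G1 X0.00 Y8.29
G1 X0.00 Y0.00
; layer 3
G0 Z10.05
G0 X0.00 Y0.00
G1 X9.38 Y0.00
G1 X9.38 Y5.53
G1 X0.00 Y5.53
G1 X0.00 Y0.00
; layer 4
G0 Z13.40
G0 X0.00 Y0.00
G1 X9.38 Y0.00
G1 X9.38 Y2.76
G1 X0.00 Y2.76
G1 X0.00 Y0.00
M2 ; end

The solid is a wedge (ramp): 9.38 × 13.8 mm base, rising to 16.8 mm along the y=0 edge and sloping linearly to z=0 at y=13.8. Slicing at Δz = 3.35 mm — 5 equal slices spanning the solid's height, so layer i sits at z = i·h/5 — gives 4 non-empty perimeters. Each is a 4-segment closed polygon; G0 lifts to the layer z and rapids to the start vertex, then G1 traces the edges. The cross-section shrinks linearly with z (the slice at the apex is degenerate and omitted).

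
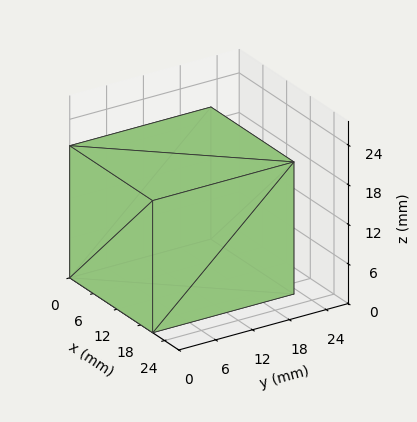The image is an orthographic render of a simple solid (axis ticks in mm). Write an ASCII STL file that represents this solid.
Reading the render: the shape is a rectangular box, roughly 21 × 23 mm footprint and 20 mm tall (dimensions read to the nearest mm from the axis ticks). For the STL, each face is triangulated and given an outward normal.

solid part
  facet normal 0.0000 0.0000 -1.0000
    outer loop
      vertex 21.0 23.0 0.0
      vertex 21.0 0.0 0.0
      vertex 0.0 0.0 0.0
    endloop
  endfacet
  facet normal 0.0000 0.0000 -1.0000
    outer loop
      vertex 0.0 23.0 0.0
      vertex 21.0 23.0 0.0
      vertex 0.0 0.0 0.0
    endloop
  endfacet
  facet normal 0.0000 0.0000 1.0000
    outer loop
      vertex 0.0 0.0 20.0
      vertex 21.0 0.0 20.0
      vertex 21.0 23.0 20.0
    endloop
  endfacet
  facet normal 0.0000 0.0000 1.0000
    outer loop
      vertex 0.0 0.0 20.0
      vertex 21.0 23.0 20.0
      vertex 0.0 23.0 20.0
    endloop
  endfacet
  facet normal 0.0000 -1.0000 0.0000
    outer loop
      vertex 0.0 0.0 0.0
      vertex 21.0 0.0 0.0
      vertex 21.0 0.0 20.0
    endloop
  endfacet
  facet normal 0.0000 -1.0000 0.0000
    outer loop
      vertex 0.0 0.0 0.0
      vertex 21.0 0.0 20.0
      vertex 0.0 0.0 20.0
    endloop
  endfacet
  facet normal 0.0000 1.0000 0.0000
    outer loop
      vertex 21.0 23.0 20.0
      vertex 21.0 23.0 0.0
      vertex 0.0 23.0 0.0
    endloop
  endfacet
  facet normal 0.0000 1.0000 0.0000
    outer loop
      vertex 0.0 23.0 20.0
      vertex 21.0 23.0 20.0
      vertex 0.0 23.0 0.0
    endloop
  endfacet
  facet normal -1.0000 0.0000 0.0000
    outer loop
      vertex 0.0 23.0 20.0
      vertex 0.0 23.0 0.0
      vertex 0.0 0.0 0.0
    endloop
  endfacet
  facet normal -1.0000 0.0000 0.0000
    outer loop
      vertex 0.0 0.0 20.0
      vertex 0.0 23.0 20.0
      vertex 0.0 0.0 0.0
    endloop
  endfacet
  facet normal 1.0000 0.0000 0.0000
    outer loop
      vertex 21.0 0.0 0.0
      vertex 21.0 23.0 0.0
      vertex 21.0 23.0 20.0
    endloop
  endfacet
  facet normal 1.0000 0.0000 0.0000
    outer loop
      vertex 21.0 0.0 0.0
      vertex 21.0 23.0 20.0
      vertex 21.0 0.0 20.0
    endloop
  endfacet
endsolid part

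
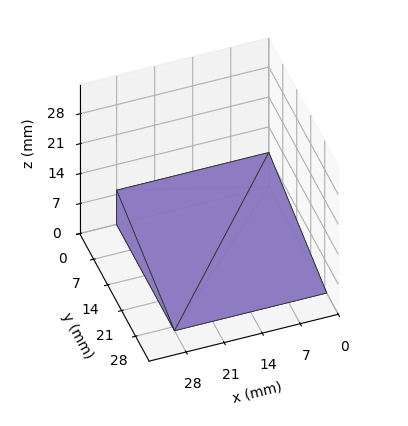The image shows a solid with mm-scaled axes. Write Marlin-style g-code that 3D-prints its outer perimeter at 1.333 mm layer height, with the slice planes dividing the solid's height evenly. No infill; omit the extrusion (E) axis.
Reading the render: the shape is a wedge (ramp): 28 × 29 mm base, rising to 8 mm along the y=0 edge and sloping linearly to z=0 at y=29 (dimensions read to the nearest mm from the axis ticks). For the g-code, the solid's height is divided into equal slices at the stated Δz and each level perimeter traced with G1 moves after a G0 lift.

; perimeter-only toolpath
G21 ; units = mm
G90 ; absolute positioning
G28 ; home
; layer 1
G0 Z1.333
G0 X0.000 Y0.000
G1 X28.000 Y0.000
G1 X28.000 Y24.167
G1 X0.000 Y24.167
G1 X0.000 Y0.000
; layer 2
G0 Z2.667
G0 X0.000 Y0.000
G1 X28.000 Y0.000
G1 X28.000 Y19.333
G1 X0.000 Y19.333
G1 X0.000 Y0.000
; layer 3
G0 Z4.000
G0 X0.000 Y0.000
G1 X28.000 Y0.000
G1 X28.000 Y14.500
G1 X0.000 Y14.500
G1 X0.000 Y0.000
; layer 4
G0 Z5.333
G0 X0.000 Y0.000
G1 X28.000 Y0.000
G1 X28.000 Y9.667
G1 X0.000 Y9.667
G1 X0.000 Y0.000
; layer 5
G0 Z6.667
G0 X0.000 Y0.000
G1 X28.000 Y0.000
G1 X28.000 Y4.833
G1 X0.000 Y4.833
G1 X0.000 Y0.000
M2 ; end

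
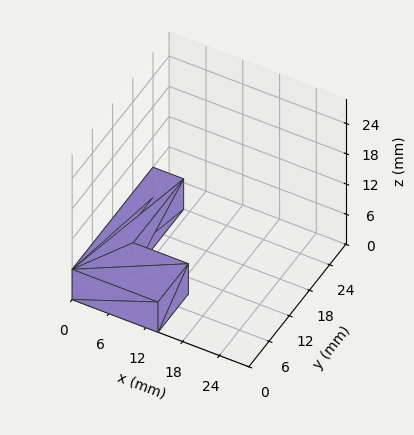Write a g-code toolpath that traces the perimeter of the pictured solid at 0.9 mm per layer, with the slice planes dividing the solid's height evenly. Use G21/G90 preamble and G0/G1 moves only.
Reading the render: the shape is an L-shaped prism: outer 14 × 24 mm, arm thicknesses ≈ 9 mm (horizontal) and 5 mm (vertical), extruded 6 mm in z (dimensions read to the nearest mm from the axis ticks). For the g-code, the solid's height is divided into equal slices at the stated Δz and each level perimeter traced with G1 moves after a G0 lift.

; perimeter-only toolpath
G21 ; units = mm
G90 ; absolute positioning
G28 ; home
; layer 1
G0 Z0.9
G0 X0.0 Y0.0
G1 X14.0 Y0.0
G1 X14.0 Y9.0
G1 X5.0 Y9.0
G1 X5.0 Y24.0
G1 X0.0 Y24.0
G1 X0.0 Y0.0
; layer 2
G0 Z1.7
G0 X0.0 Y0.0
G1 X14.0 Y0.0
G1 X14.0 Y9.0
G1 X5.0 Y9.0
G1 X5.0 Y24.0
G1 X0.0 Y24.0
G1 X0.0 Y0.0
; layer 3
G0 Z2.6
G0 X0.0 Y0.0
G1 X14.0 Y0.0
G1 X14.0 Y9.0
G1 X5.0 Y9.0
G1 X5.0 Y24.0
G1 X0.0 Y24.0
G1 X0.0 Y0.0
; layer 4
G0 Z3.4
G0 X0.0 Y0.0
G1 X14.0 Y0.0
G1 X14.0 Y9.0
G1 X5.0 Y9.0
G1 X5.0 Y24.0
G1 X0.0 Y24.0
G1 X0.0 Y0.0
; layer 5
G0 Z4.3
G0 X0.0 Y0.0
G1 X14.0 Y0.0
G1 X14.0 Y9.0
G1 X5.0 Y9.0
G1 X5.0 Y24.0
G1 X0.0 Y24.0
G1 X0.0 Y0.0
; layer 6
G0 Z5.1
G0 X0.0 Y0.0
G1 X14.0 Y0.0
G1 X14.0 Y9.0
G1 X5.0 Y9.0
G1 X5.0 Y24.0
G1 X0.0 Y24.0
G1 X0.0 Y0.0
; layer 7
G0 Z6.0
G0 X0.0 Y0.0
G1 X14.0 Y0.0
G1 X14.0 Y9.0
G1 X5.0 Y9.0
G1 X5.0 Y24.0
G1 X0.0 Y24.0
G1 X0.0 Y0.0
M2 ; end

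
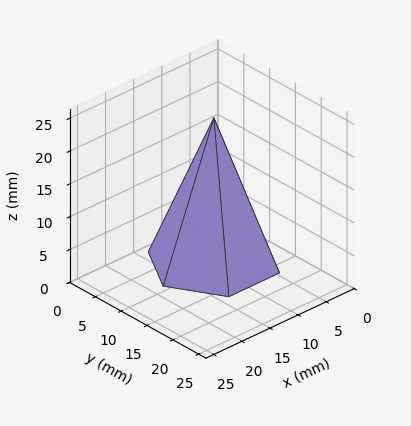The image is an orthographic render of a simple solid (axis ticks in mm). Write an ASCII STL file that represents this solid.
Reading the render: the shape is a regular 6-sided pyramid, base circumscribed radius ≈ 9 mm, apex at z ≈ 22 mm (dimensions read to the nearest mm from the axis ticks). For the STL, each face is triangulated and given an outward normal.

solid part
  facet normal 0.0000 0.0000 -1.0000
    outer loop
      vertex 4.500 16.794 0.000
      vertex 13.500 16.794 0.000
      vertex 18.000 9.000 0.000
    endloop
  endfacet
  facet normal 0.0000 0.0000 -1.0000
    outer loop
      vertex 0.000 9.000 0.000
      vertex 4.500 16.794 0.000
      vertex 18.000 9.000 0.000
    endloop
  endfacet
  facet normal 0.0000 0.0000 -1.0000
    outer loop
      vertex 4.500 1.206 0.000
      vertex 0.000 9.000 0.000
      vertex 18.000 9.000 0.000
    endloop
  endfacet
  facet normal 0.0000 0.0000 -1.0000
    outer loop
      vertex 13.500 1.206 0.000
      vertex 4.500 1.206 0.000
      vertex 18.000 9.000 0.000
    endloop
  endfacet
  facet normal 0.8163 0.4713 0.3339
    outer loop
      vertex 18.000 9.000 0.000
      vertex 13.500 16.794 0.000
      vertex 9.000 9.000 22.000
    endloop
  endfacet
  facet normal 0.0000 0.9426 0.3339
    outer loop
      vertex 13.500 16.794 0.000
      vertex 4.500 16.794 0.000
      vertex 9.000 9.000 22.000
    endloop
  endfacet
  facet normal -0.8163 0.4713 0.3339
    outer loop
      vertex 4.500 16.794 0.000
      vertex 0.000 9.000 0.000
      vertex 9.000 9.000 22.000
    endloop
  endfacet
  facet normal -0.8163 -0.4713 0.3339
    outer loop
      vertex 0.000 9.000 0.000
      vertex 4.500 1.206 0.000
      vertex 9.000 9.000 22.000
    endloop
  endfacet
  facet normal 0.0000 -0.9426 0.3339
    outer loop
      vertex 4.500 1.206 0.000
      vertex 13.500 1.206 0.000
      vertex 9.000 9.000 22.000
    endloop
  endfacet
  facet normal 0.8163 -0.4713 0.3339
    outer loop
      vertex 13.500 1.206 0.000
      vertex 18.000 9.000 0.000
      vertex 9.000 9.000 22.000
    endloop
  endfacet
endsolid part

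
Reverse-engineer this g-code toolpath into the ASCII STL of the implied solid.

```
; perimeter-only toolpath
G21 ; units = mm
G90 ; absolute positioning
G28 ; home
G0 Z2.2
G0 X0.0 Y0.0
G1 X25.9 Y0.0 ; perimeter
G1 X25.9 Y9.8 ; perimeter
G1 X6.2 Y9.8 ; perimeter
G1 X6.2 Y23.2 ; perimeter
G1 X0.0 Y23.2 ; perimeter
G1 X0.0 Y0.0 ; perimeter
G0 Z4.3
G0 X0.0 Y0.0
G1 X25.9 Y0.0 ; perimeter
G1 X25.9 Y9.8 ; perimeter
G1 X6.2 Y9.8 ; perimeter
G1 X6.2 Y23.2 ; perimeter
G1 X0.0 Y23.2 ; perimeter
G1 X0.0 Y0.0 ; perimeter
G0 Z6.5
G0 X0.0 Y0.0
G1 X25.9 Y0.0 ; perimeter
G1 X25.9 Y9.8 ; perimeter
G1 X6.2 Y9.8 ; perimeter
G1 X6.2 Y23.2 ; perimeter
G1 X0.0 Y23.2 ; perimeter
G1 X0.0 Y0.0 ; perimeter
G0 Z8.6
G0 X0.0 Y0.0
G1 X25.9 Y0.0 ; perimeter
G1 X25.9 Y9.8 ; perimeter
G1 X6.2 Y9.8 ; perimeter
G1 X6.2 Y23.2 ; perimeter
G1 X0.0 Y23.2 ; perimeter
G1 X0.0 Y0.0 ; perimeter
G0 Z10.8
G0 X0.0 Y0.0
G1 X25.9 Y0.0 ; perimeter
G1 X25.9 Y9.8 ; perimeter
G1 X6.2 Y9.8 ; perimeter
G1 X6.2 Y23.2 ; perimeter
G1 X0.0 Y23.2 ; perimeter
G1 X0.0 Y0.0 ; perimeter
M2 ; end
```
solid part
  facet normal 0.0000 0.0000 -1.0000
    outer loop
      vertex 25.9 9.8 0.0
      vertex 25.9 0.0 0.0
      vertex 0.0 0.0 0.0
    endloop
  endfacet
  facet normal 0.0000 0.0000 -1.0000
    outer loop
      vertex 6.2 9.8 0.0
      vertex 25.9 9.8 0.0
      vertex 0.0 0.0 0.0
    endloop
  endfacet
  facet normal 0.0000 0.0000 -1.0000
    outer loop
      vertex 6.2 23.2 0.0
      vertex 6.2 9.8 0.0
      vertex 0.0 0.0 0.0
    endloop
  endfacet
  facet normal 0.0000 0.0000 -1.0000
    outer loop
      vertex 0.0 23.2 0.0
      vertex 6.2 23.2 0.0
      vertex 0.0 0.0 0.0
    endloop
  endfacet
  facet normal 0.0000 0.0000 1.0000
    outer loop
      vertex 0.0 0.0 10.8
      vertex 25.9 0.0 10.8
      vertex 25.9 9.8 10.8
    endloop
  endfacet
  facet normal 0.0000 0.0000 1.0000
    outer loop
      vertex 0.0 0.0 10.8
      vertex 25.9 9.8 10.8
      vertex 6.2 9.8 10.8
    endloop
  endfacet
  facet normal 0.0000 0.0000 1.0000
    outer loop
      vertex 0.0 0.0 10.8
      vertex 6.2 9.8 10.8
      vertex 6.2 23.2 10.8
    endloop
  endfacet
  facet normal 0.0000 0.0000 1.0000
    outer loop
      vertex 0.0 0.0 10.8
      vertex 6.2 23.2 10.8
      vertex 0.0 23.2 10.8
    endloop
  endfacet
  facet normal 0.0000 -1.0000 0.0000
    outer loop
      vertex 0.0 0.0 0.0
      vertex 25.9 0.0 0.0
      vertex 25.9 0.0 10.8
    endloop
  endfacet
  facet normal 0.0000 -1.0000 0.0000
    outer loop
      vertex 0.0 0.0 0.0
      vertex 25.9 0.0 10.8
      vertex 0.0 0.0 10.8
    endloop
  endfacet
  facet normal 1.0000 0.0000 0.0000
    outer loop
      vertex 25.9 0.0 0.0
      vertex 25.9 9.8 0.0
      vertex 25.9 9.8 10.8
    endloop
  endfacet
  facet normal 1.0000 0.0000 0.0000
    outer loop
      vertex 25.9 0.0 0.0
      vertex 25.9 9.8 10.8
      vertex 25.9 0.0 10.8
    endloop
  endfacet
  facet normal 0.0000 1.0000 0.0000
    outer loop
      vertex 25.9 9.8 0.0
      vertex 6.2 9.8 0.0
      vertex 6.2 9.8 10.8
    endloop
  endfacet
  facet normal 0.0000 1.0000 0.0000
    outer loop
      vertex 25.9 9.8 0.0
      vertex 6.2 9.8 10.8
      vertex 25.9 9.8 10.8
    endloop
  endfacet
  facet normal 1.0000 0.0000 0.0000
    outer loop
      vertex 6.2 9.8 0.0
      vertex 6.2 23.2 0.0
      vertex 6.2 23.2 10.8
    endloop
  endfacet
  facet normal 1.0000 0.0000 0.0000
    outer loop
      vertex 6.2 9.8 0.0
      vertex 6.2 23.2 10.8
      vertex 6.2 9.8 10.8
    endloop
  endfacet
  facet normal 0.0000 1.0000 0.0000
    outer loop
      vertex 6.2 23.2 0.0
      vertex 0.0 23.2 0.0
      vertex 0.0 23.2 10.8
    endloop
  endfacet
  facet normal 0.0000 1.0000 0.0000
    outer loop
      vertex 6.2 23.2 0.0
      vertex 0.0 23.2 10.8
      vertex 6.2 23.2 10.8
    endloop
  endfacet
  facet normal -1.0000 0.0000 0.0000
    outer loop
      vertex 0.0 23.2 0.0
      vertex 0.0 0.0 0.0
      vertex 0.0 0.0 10.8
    endloop
  endfacet
  facet normal -1.0000 0.0000 0.0000
    outer loop
      vertex 0.0 23.2 0.0
      vertex 0.0 0.0 10.8
      vertex 0.0 23.2 10.8
    endloop
  endfacet
endsolid part

The G0 Z moves step by Δz≈2.2 mm. Every layer's G1 loop is the same polygon, so the solid is a straight extrusion of it from z=0 to z≈10.8. Closing with flat bottom and top caps and triangulating gives 20 facets — an L-shaped prism: outer 25.9 × 23.2 mm, arm thicknesses ≈ 9.8 mm (horizontal) and 6.2 mm (vertical), extruded 10.8 mm in z.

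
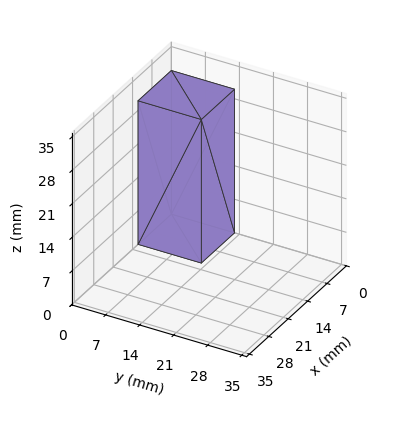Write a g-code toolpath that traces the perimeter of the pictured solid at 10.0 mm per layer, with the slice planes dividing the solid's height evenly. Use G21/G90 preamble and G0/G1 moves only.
Reading the render: the shape is a rectangular box, roughly 12 × 13 mm footprint and 30 mm tall (dimensions read to the nearest mm from the axis ticks). For the g-code, the solid's height is divided into equal slices at the stated Δz and each level perimeter traced with G1 moves after a G0 lift.

; perimeter-only toolpath
G21 ; units = mm
G90 ; absolute positioning
G28 ; home
; layer 1
G0 Z10.0
G0 X0.0 Y0.0
G1 X12.0 Y0.0
G1 X12.0 Y13.0
G1 X0.0 Y13.0
G1 X0.0 Y0.0
; layer 2
G0 Z20.0
G0 X0.0 Y0.0
G1 X12.0 Y0.0
G1 X12.0 Y13.0
G1 X0.0 Y13.0
G1 X0.0 Y0.0
; layer 3
G0 Z30.0
G0 X0.0 Y0.0
G1 X12.0 Y0.0
G1 X12.0 Y13.0
G1 X0.0 Y13.0
G1 X0.0 Y0.0
M2 ; end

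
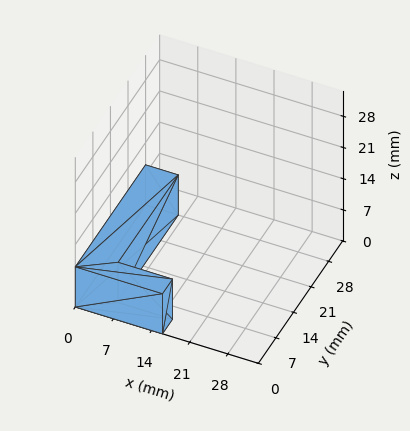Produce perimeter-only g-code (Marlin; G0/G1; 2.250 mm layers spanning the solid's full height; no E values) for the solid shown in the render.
Reading the render: the shape is an L-shaped prism: outer 16 × 28 mm, arm thicknesses ≈ 4 mm (horizontal) and 6 mm (vertical), extruded 9 mm in z (dimensions read to the nearest mm from the axis ticks). For the g-code, the solid's height is divided into equal slices at the stated Δz and each level perimeter traced with G1 moves after a G0 lift.

; perimeter-only toolpath
G21 ; units = mm
G90 ; absolute positioning
G28 ; home
; layer 1
G0 Z2.250
G0 X0.000 Y0.000
G1 X16.000 Y0.000
G1 X16.000 Y4.000
G1 X6.000 Y4.000
G1 X6.000 Y28.000
G1 X0.000 Y28.000
G1 X0.000 Y0.000
; layer 2
G0 Z4.500
G0 X0.000 Y0.000
G1 X16.000 Y0.000
G1 X16.000 Y4.000
G1 X6.000 Y4.000
G1 X6.000 Y28.000
G1 X0.000 Y28.000
G1 X0.000 Y0.000
; layer 3
G0 Z6.750
G0 X0.000 Y0.000
G1 X16.000 Y0.000
G1 X16.000 Y4.000
G1 X6.000 Y4.000
G1 X6.000 Y28.000
G1 X0.000 Y28.000
G1 X0.000 Y0.000
; layer 4
G0 Z9.000
G0 X0.000 Y0.000
G1 X16.000 Y0.000
G1 X16.000 Y4.000
G1 X6.000 Y4.000
G1 X6.000 Y28.000
G1 X0.000 Y28.000
G1 X0.000 Y0.000
M2 ; end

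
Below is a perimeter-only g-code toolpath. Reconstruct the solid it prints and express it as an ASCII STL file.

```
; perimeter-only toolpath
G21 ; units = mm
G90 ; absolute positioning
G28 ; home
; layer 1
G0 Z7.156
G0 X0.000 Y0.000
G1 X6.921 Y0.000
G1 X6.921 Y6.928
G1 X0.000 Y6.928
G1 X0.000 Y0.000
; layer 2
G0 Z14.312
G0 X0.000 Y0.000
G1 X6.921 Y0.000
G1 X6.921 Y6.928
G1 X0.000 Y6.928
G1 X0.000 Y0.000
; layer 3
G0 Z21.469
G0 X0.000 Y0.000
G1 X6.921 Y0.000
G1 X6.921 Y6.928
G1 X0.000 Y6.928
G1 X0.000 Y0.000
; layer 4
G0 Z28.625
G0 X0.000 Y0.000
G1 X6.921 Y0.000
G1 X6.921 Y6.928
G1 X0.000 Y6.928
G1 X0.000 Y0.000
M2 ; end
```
solid part
  facet normal 0.0000 0.0000 -1.0000
    outer loop
      vertex 6.921 6.928 0.000
      vertex 6.921 0.000 0.000
      vertex 0.000 0.000 0.000
    endloop
  endfacet
  facet normal 0.0000 0.0000 -1.0000
    outer loop
      vertex 0.000 6.928 0.000
      vertex 6.921 6.928 0.000
      vertex 0.000 0.000 0.000
    endloop
  endfacet
  facet normal 0.0000 0.0000 1.0000
    outer loop
      vertex 0.000 0.000 28.625
      vertex 6.921 0.000 28.625
      vertex 6.921 6.928 28.625
    endloop
  endfacet
  facet normal 0.0000 0.0000 1.0000
    outer loop
      vertex 0.000 0.000 28.625
      vertex 6.921 6.928 28.625
      vertex 0.000 6.928 28.625
    endloop
  endfacet
  facet normal 0.0000 -1.0000 0.0000
    outer loop
      vertex 0.000 0.000 0.000
      vertex 6.921 0.000 0.000
      vertex 6.921 0.000 28.625
    endloop
  endfacet
  facet normal 0.0000 -1.0000 0.0000
    outer loop
      vertex 0.000 0.000 0.000
      vertex 6.921 0.000 28.625
      vertex 0.000 0.000 28.625
    endloop
  endfacet
  facet normal 0.0000 1.0000 0.0000
    outer loop
      vertex 6.921 6.928 28.625
      vertex 6.921 6.928 0.000
      vertex 0.000 6.928 0.000
    endloop
  endfacet
  facet normal 0.0000 1.0000 0.0000
    outer loop
      vertex 0.000 6.928 28.625
      vertex 6.921 6.928 28.625
      vertex 0.000 6.928 0.000
    endloop
  endfacet
  facet normal -1.0000 0.0000 0.0000
    outer loop
      vertex 0.000 6.928 28.625
      vertex 0.000 6.928 0.000
      vertex 0.000 0.000 0.000
    endloop
  endfacet
  facet normal -1.0000 0.0000 0.0000
    outer loop
      vertex 0.000 0.000 28.625
      vertex 0.000 6.928 28.625
      vertex 0.000 0.000 0.000
    endloop
  endfacet
  facet normal 1.0000 0.0000 0.0000
    outer loop
      vertex 6.921 0.000 0.000
      vertex 6.921 6.928 0.000
      vertex 6.921 6.928 28.625
    endloop
  endfacet
  facet normal 1.0000 0.0000 0.0000
    outer loop
      vertex 6.921 0.000 0.000
      vertex 6.921 6.928 28.625
      vertex 6.921 0.000 28.625
    endloop
  endfacet
endsolid part

The G0 Z moves step by Δz≈7.156 mm. Every layer's G1 loop is the same polygon, so the solid is a straight extrusion of it from z=0 to z≈28.6. Closing with flat bottom and top caps and triangulating gives 12 facets — a rectangular box, roughly 6.92 × 6.93 mm footprint and 28.6 mm tall.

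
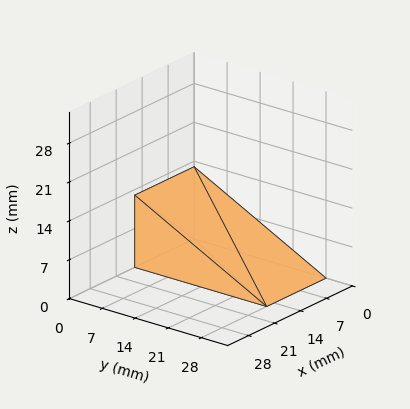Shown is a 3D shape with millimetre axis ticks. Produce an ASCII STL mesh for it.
Reading the render: the shape is a wedge (ramp): 16 × 28 mm base, rising to 13 mm along the y=0 edge and sloping linearly to z=0 at y=28 (dimensions read to the nearest mm from the axis ticks). For the STL, each face is triangulated and given an outward normal.

solid part
  facet normal 0.0000 0.0000 -1.0000
    outer loop
      vertex 16.000 28.000 0.000
      vertex 16.000 0.000 0.000
      vertex 0.000 0.000 0.000
    endloop
  endfacet
  facet normal 0.0000 0.0000 -1.0000
    outer loop
      vertex 0.000 28.000 0.000
      vertex 16.000 28.000 0.000
      vertex 0.000 0.000 0.000
    endloop
  endfacet
  facet normal 0.0000 -1.0000 0.0000
    outer loop
      vertex 0.000 0.000 0.000
      vertex 16.000 0.000 0.000
      vertex 16.000 0.000 13.000
    endloop
  endfacet
  facet normal 0.0000 -1.0000 0.0000
    outer loop
      vertex 0.000 0.000 0.000
      vertex 16.000 0.000 13.000
      vertex 0.000 0.000 13.000
    endloop
  endfacet
  facet normal 0.0000 0.4211 0.9070
    outer loop
      vertex 0.000 0.000 13.000
      vertex 16.000 0.000 13.000
      vertex 16.000 28.000 0.000
    endloop
  endfacet
  facet normal 0.0000 0.4211 0.9070
    outer loop
      vertex 0.000 0.000 13.000
      vertex 16.000 28.000 0.000
      vertex 0.000 28.000 0.000
    endloop
  endfacet
  facet normal -1.0000 0.0000 0.0000
    outer loop
      vertex 0.000 0.000 13.000
      vertex 0.000 28.000 0.000
      vertex 0.000 0.000 0.000
    endloop
  endfacet
  facet normal 1.0000 0.0000 0.0000
    outer loop
      vertex 16.000 0.000 0.000
      vertex 16.000 28.000 0.000
      vertex 16.000 0.000 13.000
    endloop
  endfacet
endsolid part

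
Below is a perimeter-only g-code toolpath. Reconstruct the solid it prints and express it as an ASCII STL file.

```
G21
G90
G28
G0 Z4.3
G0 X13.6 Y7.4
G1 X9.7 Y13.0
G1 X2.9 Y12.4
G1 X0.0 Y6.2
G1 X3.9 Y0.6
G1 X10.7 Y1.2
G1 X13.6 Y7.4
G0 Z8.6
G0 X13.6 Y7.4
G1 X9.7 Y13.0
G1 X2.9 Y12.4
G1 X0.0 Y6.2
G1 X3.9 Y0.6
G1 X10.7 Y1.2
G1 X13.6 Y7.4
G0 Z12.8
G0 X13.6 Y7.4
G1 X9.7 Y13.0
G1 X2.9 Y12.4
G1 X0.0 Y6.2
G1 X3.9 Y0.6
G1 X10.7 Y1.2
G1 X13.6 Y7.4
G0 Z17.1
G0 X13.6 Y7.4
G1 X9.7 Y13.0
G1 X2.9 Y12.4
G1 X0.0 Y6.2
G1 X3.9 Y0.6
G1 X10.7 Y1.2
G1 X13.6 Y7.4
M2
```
solid part
  facet normal 0.0000 0.0000 -1.0000
    outer loop
      vertex 2.9 12.4 0.0
      vertex 9.7 13.0 0.0
      vertex 13.6 7.4 0.0
    endloop
  endfacet
  facet normal 0.0000 0.0000 -1.0000
    outer loop
      vertex 0.0 6.2 0.0
      vertex 2.9 12.4 0.0
      vertex 13.6 7.4 0.0
    endloop
  endfacet
  facet normal 0.0000 0.0000 -1.0000
    outer loop
      vertex 3.9 0.6 0.0
      vertex 0.0 6.2 0.0
      vertex 13.6 7.4 0.0
    endloop
  endfacet
  facet normal 0.0000 0.0000 -1.0000
    outer loop
      vertex 10.7 1.2 0.0
      vertex 3.9 0.6 0.0
      vertex 13.6 7.4 0.0
    endloop
  endfacet
  facet normal 0.0000 0.0000 1.0000
    outer loop
      vertex 13.6 7.4 17.1
      vertex 9.7 13.0 17.1
      vertex 2.9 12.4 17.1
    endloop
  endfacet
  facet normal 0.0000 0.0000 1.0000
    outer loop
      vertex 13.6 7.4 17.1
      vertex 2.9 12.4 17.1
      vertex 0.0 6.2 17.1
    endloop
  endfacet
  facet normal 0.0000 0.0000 1.0000
    outer loop
      vertex 13.6 7.4 17.1
      vertex 0.0 6.2 17.1
      vertex 3.9 0.6 17.1
    endloop
  endfacet
  facet normal 0.0000 0.0000 1.0000
    outer loop
      vertex 13.6 7.4 17.1
      vertex 3.9 0.6 17.1
      vertex 10.7 1.2 17.1
    endloop
  endfacet
  facet normal 0.8206 0.5715 0.0000
    outer loop
      vertex 13.6 7.4 0.0
      vertex 9.7 13.0 0.0
      vertex 9.7 13.0 17.1
    endloop
  endfacet
  facet normal 0.8206 0.5715 0.0000
    outer loop
      vertex 13.6 7.4 0.0
      vertex 9.7 13.0 17.1
      vertex 13.6 7.4 17.1
    endloop
  endfacet
  facet normal -0.0879 0.9961 0.0000
    outer loop
      vertex 9.7 13.0 0.0
      vertex 2.9 12.4 0.0
      vertex 2.9 12.4 17.1
    endloop
  endfacet
  facet normal -0.0879 0.9961 0.0000
    outer loop
      vertex 9.7 13.0 0.0
      vertex 2.9 12.4 17.1
      vertex 9.7 13.0 17.1
    endloop
  endfacet
  facet normal -0.9058 0.4237 0.0000
    outer loop
      vertex 2.9 12.4 0.0
      vertex 0.0 6.2 0.0
      vertex 0.0 6.2 17.1
    endloop
  endfacet
  facet normal -0.9058 0.4237 0.0000
    outer loop
      vertex 2.9 12.4 0.0
      vertex 0.0 6.2 17.1
      vertex 2.9 12.4 17.1
    endloop
  endfacet
  facet normal -0.8206 -0.5715 0.0000
    outer loop
      vertex 0.0 6.2 0.0
      vertex 3.9 0.6 0.0
      vertex 3.9 0.6 17.1
    endloop
  endfacet
  facet normal -0.8206 -0.5715 0.0000
    outer loop
      vertex 0.0 6.2 0.0
      vertex 3.9 0.6 17.1
      vertex 0.0 6.2 17.1
    endloop
  endfacet
  facet normal 0.0879 -0.9961 0.0000
    outer loop
      vertex 3.9 0.6 0.0
      vertex 10.7 1.2 0.0
      vertex 10.7 1.2 17.1
    endloop
  endfacet
  facet normal 0.0879 -0.9961 0.0000
    outer loop
      vertex 3.9 0.6 0.0
      vertex 10.7 1.2 17.1
      vertex 3.9 0.6 17.1
    endloop
  endfacet
  facet normal 0.9058 -0.4237 0.0000
    outer loop
      vertex 10.7 1.2 0.0
      vertex 13.6 7.4 0.0
      vertex 13.6 7.4 17.1
    endloop
  endfacet
  facet normal 0.9058 -0.4237 0.0000
    outer loop
      vertex 10.7 1.2 0.0
      vertex 13.6 7.4 17.1
      vertex 10.7 1.2 17.1
    endloop
  endfacet
endsolid part

The G0 Z moves step by Δz≈4.3 mm. Every layer's G1 loop is the same polygon, so the solid is a straight extrusion of it from z=0 to z≈17.1. Closing with flat bottom and top caps and triangulating gives 20 facets — a regular 6-sided prism (a cylinder approximated with 6 flat sides), circumscribed radius ≈ 6.8 mm, height ≈ 17.1 mm.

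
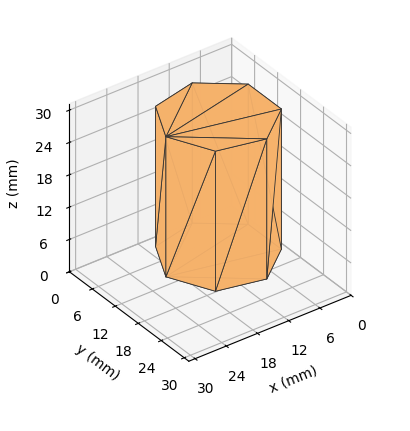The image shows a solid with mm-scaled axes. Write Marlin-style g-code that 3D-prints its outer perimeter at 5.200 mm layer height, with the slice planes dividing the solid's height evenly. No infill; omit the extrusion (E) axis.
Reading the render: the shape is a regular 7-sided prism (a cylinder approximated with 7 flat sides), circumscribed radius ≈ 10 mm, height ≈ 26 mm (dimensions read to the nearest mm from the axis ticks). For the g-code, the solid's height is divided into equal slices at the stated Δz and each level perimeter traced with G1 moves after a G0 lift.

; perimeter-only toolpath
G21 ; units = mm
G90 ; absolute positioning
G28 ; home
; layer 1
G0 Z5.200
G0 X20.000 Y10.000
G1 X16.235 Y17.818
G1 X7.775 Y19.749
G1 X0.990 Y14.339
G1 X0.990 Y5.661
G1 X7.775 Y0.251
G1 X16.235 Y2.182
G1 X20.000 Y10.000
; layer 2
G0 Z10.400
G0 X20.000 Y10.000
G1 X16.235 Y17.818
G1 X7.775 Y19.749
G1 X0.990 Y14.339
G1 X0.990 Y5.661
G1 X7.775 Y0.251
G1 X16.235 Y2.182
G1 X20.000 Y10.000
; layer 3
G0 Z15.600
G0 X20.000 Y10.000
G1 X16.235 Y17.818
G1 X7.775 Y19.749
G1 X0.990 Y14.339
G1 X0.990 Y5.661
G1 X7.775 Y0.251
G1 X16.235 Y2.182
G1 X20.000 Y10.000
; layer 4
G0 Z20.800
G0 X20.000 Y10.000
G1 X16.235 Y17.818
G1 X7.775 Y19.749
G1 X0.990 Y14.339
G1 X0.990 Y5.661
G1 X7.775 Y0.251
G1 X16.235 Y2.182
G1 X20.000 Y10.000
; layer 5
G0 Z26.000
G0 X20.000 Y10.000
G1 X16.235 Y17.818
G1 X7.775 Y19.749
G1 X0.990 Y14.339
G1 X0.990 Y5.661
G1 X7.775 Y0.251
G1 X16.235 Y2.182
G1 X20.000 Y10.000
M2 ; end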